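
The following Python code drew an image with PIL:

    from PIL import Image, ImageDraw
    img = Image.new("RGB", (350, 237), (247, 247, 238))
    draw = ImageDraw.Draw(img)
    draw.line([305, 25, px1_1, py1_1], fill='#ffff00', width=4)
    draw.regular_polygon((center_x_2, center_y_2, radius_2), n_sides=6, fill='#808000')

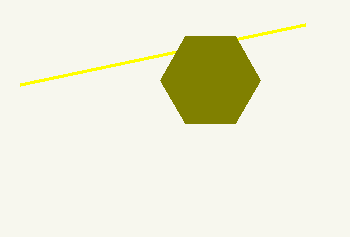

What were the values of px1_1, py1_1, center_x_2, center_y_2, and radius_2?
px1_1 = 20; py1_1 = 85; center_x_2 = 210; center_y_2 = 80; radius_2 = 50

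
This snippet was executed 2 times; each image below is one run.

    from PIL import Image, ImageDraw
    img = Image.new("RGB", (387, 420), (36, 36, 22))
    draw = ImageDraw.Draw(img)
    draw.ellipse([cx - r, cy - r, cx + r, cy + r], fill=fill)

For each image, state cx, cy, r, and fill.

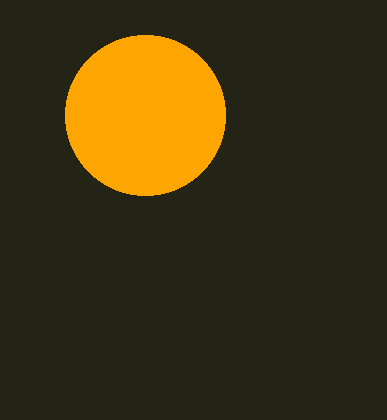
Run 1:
cx = 145, cy = 115, r = 80, fill = 'orange'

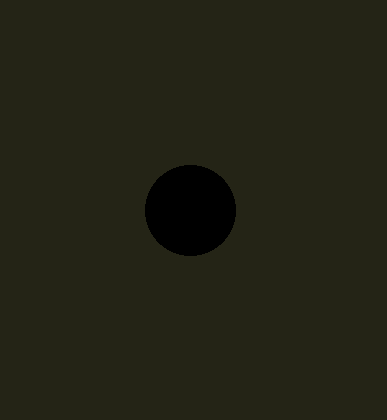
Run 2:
cx = 190, cy = 210, r = 45, fill = 'black'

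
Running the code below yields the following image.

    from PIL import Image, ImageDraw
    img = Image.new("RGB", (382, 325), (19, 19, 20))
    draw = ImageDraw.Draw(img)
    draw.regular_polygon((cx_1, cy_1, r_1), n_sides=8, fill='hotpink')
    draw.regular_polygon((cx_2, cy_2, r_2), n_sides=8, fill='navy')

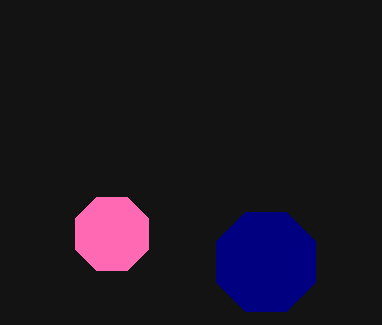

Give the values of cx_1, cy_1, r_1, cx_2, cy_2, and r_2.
cx_1 = 112; cy_1 = 234; r_1 = 40; cx_2 = 266; cy_2 = 262; r_2 = 54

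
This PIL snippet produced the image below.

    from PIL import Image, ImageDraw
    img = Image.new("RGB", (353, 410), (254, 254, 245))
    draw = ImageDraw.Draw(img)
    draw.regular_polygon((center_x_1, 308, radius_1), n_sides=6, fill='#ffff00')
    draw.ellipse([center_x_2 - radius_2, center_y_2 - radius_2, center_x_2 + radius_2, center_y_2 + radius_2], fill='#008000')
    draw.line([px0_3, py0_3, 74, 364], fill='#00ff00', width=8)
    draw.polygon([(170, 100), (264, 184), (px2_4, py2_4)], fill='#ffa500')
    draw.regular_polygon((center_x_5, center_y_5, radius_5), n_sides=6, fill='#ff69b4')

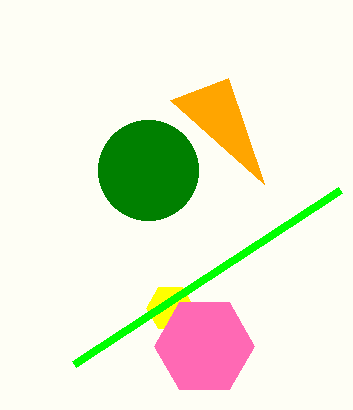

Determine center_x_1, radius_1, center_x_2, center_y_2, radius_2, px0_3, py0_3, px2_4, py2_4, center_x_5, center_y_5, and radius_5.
center_x_1 = 170; radius_1 = 24; center_x_2 = 148; center_y_2 = 170; radius_2 = 50; px0_3 = 340; py0_3 = 190; px2_4 = 228; py2_4 = 78; center_x_5 = 204; center_y_5 = 346; radius_5 = 50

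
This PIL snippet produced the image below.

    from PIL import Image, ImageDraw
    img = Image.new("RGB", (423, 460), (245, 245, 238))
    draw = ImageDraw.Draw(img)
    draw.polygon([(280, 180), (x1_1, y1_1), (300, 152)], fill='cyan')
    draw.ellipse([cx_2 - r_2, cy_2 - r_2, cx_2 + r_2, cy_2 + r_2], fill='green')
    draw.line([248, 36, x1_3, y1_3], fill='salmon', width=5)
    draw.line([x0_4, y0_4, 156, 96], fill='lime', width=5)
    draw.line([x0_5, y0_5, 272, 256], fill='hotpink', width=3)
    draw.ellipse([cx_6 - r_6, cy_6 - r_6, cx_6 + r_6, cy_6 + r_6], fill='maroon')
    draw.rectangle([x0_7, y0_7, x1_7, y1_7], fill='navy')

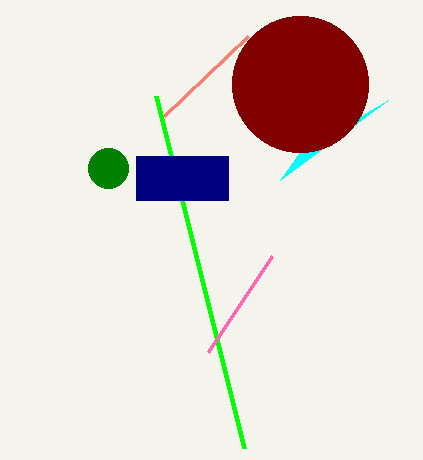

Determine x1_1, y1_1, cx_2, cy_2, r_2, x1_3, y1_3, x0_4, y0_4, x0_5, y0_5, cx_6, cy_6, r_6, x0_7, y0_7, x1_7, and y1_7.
x1_1 = 388; y1_1 = 100; cx_2 = 108; cy_2 = 168; r_2 = 20; x1_3 = 164; y1_3 = 116; x0_4 = 244; y0_4 = 448; x0_5 = 208; y0_5 = 352; cx_6 = 300; cy_6 = 84; r_6 = 68; x0_7 = 136; y0_7 = 156; x1_7 = 228; y1_7 = 200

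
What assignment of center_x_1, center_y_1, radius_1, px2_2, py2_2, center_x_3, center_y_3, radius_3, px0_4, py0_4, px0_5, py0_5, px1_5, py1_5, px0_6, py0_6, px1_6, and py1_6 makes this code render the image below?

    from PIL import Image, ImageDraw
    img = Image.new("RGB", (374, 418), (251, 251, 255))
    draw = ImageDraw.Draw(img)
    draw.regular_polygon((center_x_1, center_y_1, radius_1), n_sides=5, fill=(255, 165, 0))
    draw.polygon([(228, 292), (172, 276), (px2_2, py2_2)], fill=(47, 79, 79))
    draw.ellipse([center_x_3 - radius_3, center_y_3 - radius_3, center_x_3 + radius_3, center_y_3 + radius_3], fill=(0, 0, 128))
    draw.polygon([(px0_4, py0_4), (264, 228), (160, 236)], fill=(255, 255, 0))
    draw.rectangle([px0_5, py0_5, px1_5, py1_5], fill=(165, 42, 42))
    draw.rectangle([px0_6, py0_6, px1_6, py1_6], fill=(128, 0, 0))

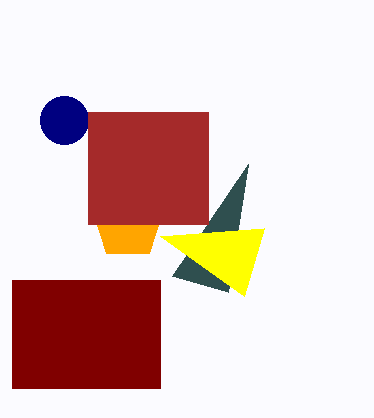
center_x_1 = 128, center_y_1 = 224, radius_1 = 36, px2_2 = 248, py2_2 = 164, center_x_3 = 64, center_y_3 = 120, radius_3 = 24, px0_4 = 244, py0_4 = 296, px0_5 = 88, py0_5 = 112, px1_5 = 208, py1_5 = 224, px0_6 = 12, py0_6 = 280, px1_6 = 160, py1_6 = 388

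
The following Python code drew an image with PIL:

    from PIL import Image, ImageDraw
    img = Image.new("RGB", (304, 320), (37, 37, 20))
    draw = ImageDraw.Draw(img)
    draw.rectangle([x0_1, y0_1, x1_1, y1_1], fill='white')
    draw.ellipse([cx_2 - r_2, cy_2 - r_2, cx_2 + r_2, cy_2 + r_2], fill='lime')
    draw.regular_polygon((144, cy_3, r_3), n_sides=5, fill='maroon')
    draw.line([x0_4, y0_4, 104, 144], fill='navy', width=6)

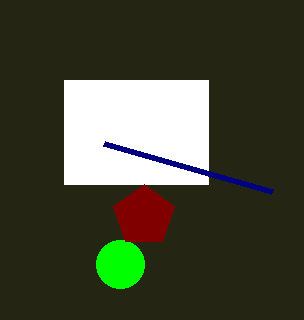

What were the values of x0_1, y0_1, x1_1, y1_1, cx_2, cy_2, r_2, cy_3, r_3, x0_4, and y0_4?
x0_1 = 64, y0_1 = 80, x1_1 = 208, y1_1 = 184, cx_2 = 120, cy_2 = 264, r_2 = 24, cy_3 = 216, r_3 = 32, x0_4 = 272, y0_4 = 192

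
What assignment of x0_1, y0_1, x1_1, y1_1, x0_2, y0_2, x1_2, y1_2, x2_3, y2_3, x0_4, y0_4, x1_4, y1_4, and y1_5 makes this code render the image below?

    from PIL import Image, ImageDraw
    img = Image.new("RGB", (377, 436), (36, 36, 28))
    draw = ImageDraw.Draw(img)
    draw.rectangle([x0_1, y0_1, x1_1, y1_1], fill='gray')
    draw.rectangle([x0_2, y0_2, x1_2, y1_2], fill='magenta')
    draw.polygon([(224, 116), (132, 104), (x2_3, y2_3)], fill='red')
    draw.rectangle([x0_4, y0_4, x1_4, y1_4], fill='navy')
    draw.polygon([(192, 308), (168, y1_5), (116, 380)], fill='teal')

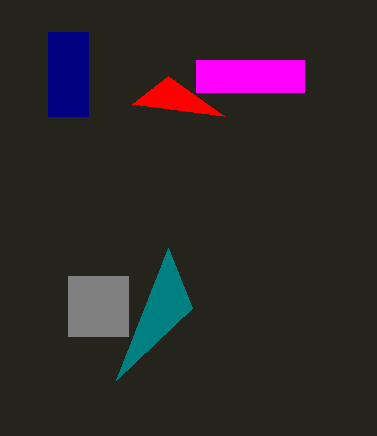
x0_1 = 68; y0_1 = 276; x1_1 = 128; y1_1 = 336; x0_2 = 196; y0_2 = 60; x1_2 = 304; y1_2 = 92; x2_3 = 168; y2_3 = 76; x0_4 = 48; y0_4 = 32; x1_4 = 88; y1_4 = 116; y1_5 = 248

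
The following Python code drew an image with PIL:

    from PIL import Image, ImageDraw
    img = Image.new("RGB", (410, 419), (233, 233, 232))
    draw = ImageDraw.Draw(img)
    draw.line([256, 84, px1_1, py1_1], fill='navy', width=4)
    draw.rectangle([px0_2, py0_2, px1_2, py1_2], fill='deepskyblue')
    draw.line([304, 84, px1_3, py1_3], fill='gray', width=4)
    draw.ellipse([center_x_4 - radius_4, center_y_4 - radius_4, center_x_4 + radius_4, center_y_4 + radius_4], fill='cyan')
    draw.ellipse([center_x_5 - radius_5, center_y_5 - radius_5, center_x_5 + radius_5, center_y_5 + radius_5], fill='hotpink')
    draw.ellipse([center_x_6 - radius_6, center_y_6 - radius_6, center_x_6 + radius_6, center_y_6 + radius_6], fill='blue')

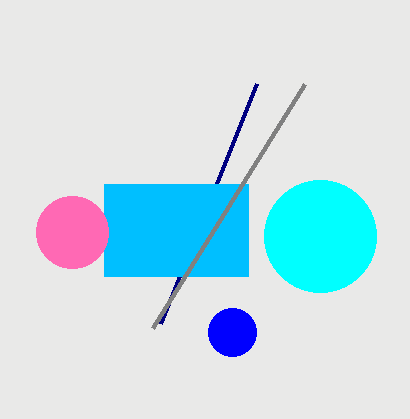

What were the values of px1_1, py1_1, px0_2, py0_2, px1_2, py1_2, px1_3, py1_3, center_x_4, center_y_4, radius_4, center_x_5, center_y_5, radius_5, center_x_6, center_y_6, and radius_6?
px1_1 = 160
py1_1 = 324
px0_2 = 104
py0_2 = 184
px1_2 = 248
py1_2 = 276
px1_3 = 152
py1_3 = 328
center_x_4 = 320
center_y_4 = 236
radius_4 = 56
center_x_5 = 72
center_y_5 = 232
radius_5 = 36
center_x_6 = 232
center_y_6 = 332
radius_6 = 24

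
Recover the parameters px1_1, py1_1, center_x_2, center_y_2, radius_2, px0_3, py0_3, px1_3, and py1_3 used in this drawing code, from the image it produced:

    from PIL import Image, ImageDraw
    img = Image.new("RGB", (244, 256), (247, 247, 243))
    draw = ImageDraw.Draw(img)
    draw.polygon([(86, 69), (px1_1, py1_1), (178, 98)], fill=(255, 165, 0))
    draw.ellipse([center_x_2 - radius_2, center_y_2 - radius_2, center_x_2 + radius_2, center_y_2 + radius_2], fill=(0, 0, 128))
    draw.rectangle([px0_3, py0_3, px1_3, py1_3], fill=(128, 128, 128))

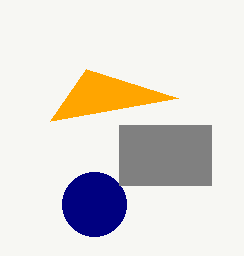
px1_1 = 50, py1_1 = 121, center_x_2 = 94, center_y_2 = 204, radius_2 = 32, px0_3 = 119, py0_3 = 125, px1_3 = 211, py1_3 = 185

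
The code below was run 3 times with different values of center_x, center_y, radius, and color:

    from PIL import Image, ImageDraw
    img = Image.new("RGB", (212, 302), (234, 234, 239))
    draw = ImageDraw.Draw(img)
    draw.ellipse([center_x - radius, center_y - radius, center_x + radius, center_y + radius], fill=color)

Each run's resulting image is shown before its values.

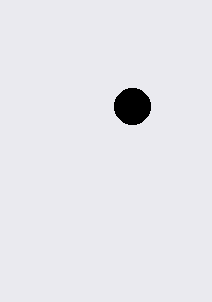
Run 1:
center_x = 132, center_y = 106, radius = 18, color = 'black'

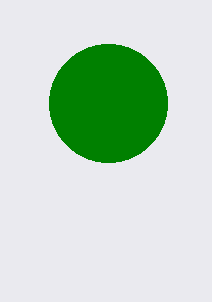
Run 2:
center_x = 108, center_y = 103, radius = 59, color = 'green'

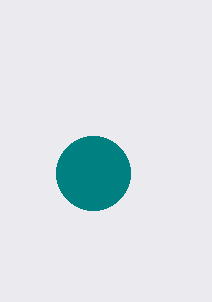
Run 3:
center_x = 93
center_y = 173
radius = 37
color = 'teal'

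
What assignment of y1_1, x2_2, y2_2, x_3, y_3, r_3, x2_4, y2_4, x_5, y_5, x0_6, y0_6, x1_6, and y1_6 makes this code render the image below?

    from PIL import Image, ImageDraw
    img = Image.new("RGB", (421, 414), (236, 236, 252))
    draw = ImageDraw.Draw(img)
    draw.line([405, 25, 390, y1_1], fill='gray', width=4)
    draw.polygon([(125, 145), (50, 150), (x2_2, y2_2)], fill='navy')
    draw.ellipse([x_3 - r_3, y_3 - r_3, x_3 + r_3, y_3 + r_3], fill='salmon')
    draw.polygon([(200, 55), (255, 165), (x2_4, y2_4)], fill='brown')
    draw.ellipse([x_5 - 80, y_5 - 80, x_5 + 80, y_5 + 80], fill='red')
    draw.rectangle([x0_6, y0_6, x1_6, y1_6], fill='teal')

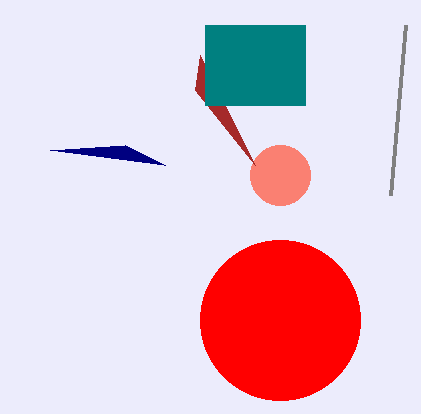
y1_1 = 195, x2_2 = 165, y2_2 = 165, x_3 = 280, y_3 = 175, r_3 = 30, x2_4 = 195, y2_4 = 90, x_5 = 280, y_5 = 320, x0_6 = 205, y0_6 = 25, x1_6 = 305, y1_6 = 105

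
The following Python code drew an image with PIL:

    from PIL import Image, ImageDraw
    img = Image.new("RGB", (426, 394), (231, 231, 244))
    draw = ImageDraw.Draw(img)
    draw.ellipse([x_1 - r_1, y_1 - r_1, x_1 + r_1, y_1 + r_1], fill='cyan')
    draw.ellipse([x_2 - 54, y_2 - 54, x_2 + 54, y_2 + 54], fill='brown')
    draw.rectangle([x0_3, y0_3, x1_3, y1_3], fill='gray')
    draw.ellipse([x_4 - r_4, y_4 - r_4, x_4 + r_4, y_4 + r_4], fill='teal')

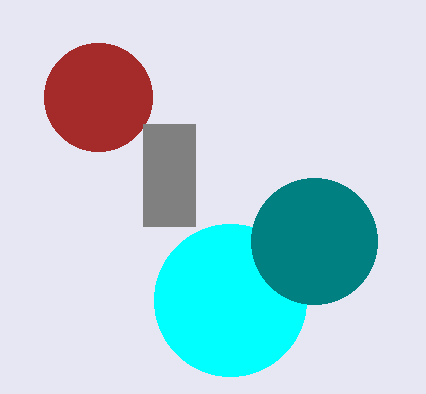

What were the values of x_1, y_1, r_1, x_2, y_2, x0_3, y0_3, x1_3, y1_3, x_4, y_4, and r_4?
x_1 = 230
y_1 = 300
r_1 = 76
x_2 = 98
y_2 = 97
x0_3 = 143
y0_3 = 124
x1_3 = 195
y1_3 = 226
x_4 = 314
y_4 = 241
r_4 = 63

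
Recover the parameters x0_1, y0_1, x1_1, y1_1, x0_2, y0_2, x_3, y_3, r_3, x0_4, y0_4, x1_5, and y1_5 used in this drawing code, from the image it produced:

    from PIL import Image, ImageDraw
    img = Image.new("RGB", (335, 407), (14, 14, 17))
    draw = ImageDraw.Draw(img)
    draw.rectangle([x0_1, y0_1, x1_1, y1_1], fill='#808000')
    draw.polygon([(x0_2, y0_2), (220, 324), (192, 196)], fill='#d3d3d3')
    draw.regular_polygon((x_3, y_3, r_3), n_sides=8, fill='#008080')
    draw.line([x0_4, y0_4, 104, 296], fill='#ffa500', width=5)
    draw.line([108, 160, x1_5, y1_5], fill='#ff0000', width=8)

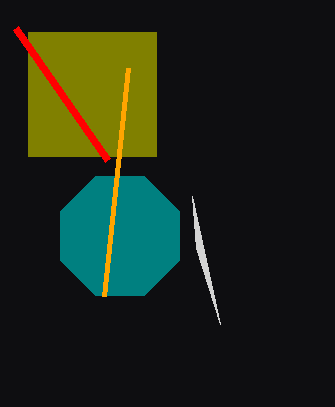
x0_1 = 28, y0_1 = 32, x1_1 = 156, y1_1 = 156, x0_2 = 196, y0_2 = 248, x_3 = 120, y_3 = 236, r_3 = 64, x0_4 = 128, y0_4 = 68, x1_5 = 16, y1_5 = 28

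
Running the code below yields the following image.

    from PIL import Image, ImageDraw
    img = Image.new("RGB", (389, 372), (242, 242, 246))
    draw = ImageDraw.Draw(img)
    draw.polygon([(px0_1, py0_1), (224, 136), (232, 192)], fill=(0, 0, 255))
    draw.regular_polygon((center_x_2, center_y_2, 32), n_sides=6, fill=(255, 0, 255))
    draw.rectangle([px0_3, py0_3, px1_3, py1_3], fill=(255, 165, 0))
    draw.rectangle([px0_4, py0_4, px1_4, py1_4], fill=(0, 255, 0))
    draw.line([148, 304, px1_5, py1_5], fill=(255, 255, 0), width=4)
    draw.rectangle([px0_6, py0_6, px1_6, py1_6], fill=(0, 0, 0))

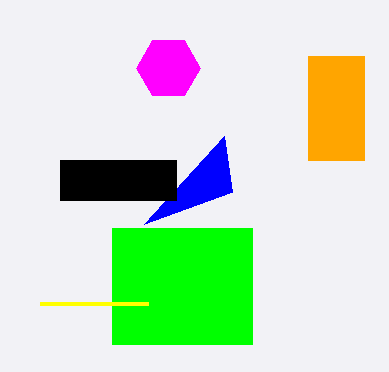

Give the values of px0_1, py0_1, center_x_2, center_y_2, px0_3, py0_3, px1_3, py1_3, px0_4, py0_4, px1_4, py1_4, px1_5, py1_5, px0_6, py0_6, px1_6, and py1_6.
px0_1 = 144, py0_1 = 224, center_x_2 = 168, center_y_2 = 68, px0_3 = 308, py0_3 = 56, px1_3 = 364, py1_3 = 160, px0_4 = 112, py0_4 = 228, px1_4 = 252, py1_4 = 344, px1_5 = 40, py1_5 = 304, px0_6 = 60, py0_6 = 160, px1_6 = 176, py1_6 = 200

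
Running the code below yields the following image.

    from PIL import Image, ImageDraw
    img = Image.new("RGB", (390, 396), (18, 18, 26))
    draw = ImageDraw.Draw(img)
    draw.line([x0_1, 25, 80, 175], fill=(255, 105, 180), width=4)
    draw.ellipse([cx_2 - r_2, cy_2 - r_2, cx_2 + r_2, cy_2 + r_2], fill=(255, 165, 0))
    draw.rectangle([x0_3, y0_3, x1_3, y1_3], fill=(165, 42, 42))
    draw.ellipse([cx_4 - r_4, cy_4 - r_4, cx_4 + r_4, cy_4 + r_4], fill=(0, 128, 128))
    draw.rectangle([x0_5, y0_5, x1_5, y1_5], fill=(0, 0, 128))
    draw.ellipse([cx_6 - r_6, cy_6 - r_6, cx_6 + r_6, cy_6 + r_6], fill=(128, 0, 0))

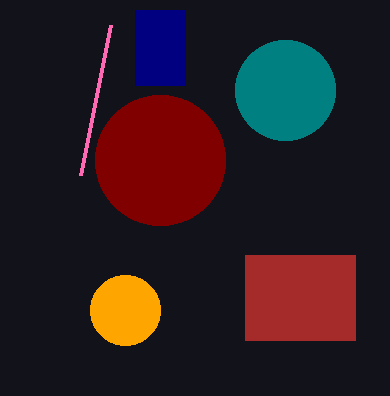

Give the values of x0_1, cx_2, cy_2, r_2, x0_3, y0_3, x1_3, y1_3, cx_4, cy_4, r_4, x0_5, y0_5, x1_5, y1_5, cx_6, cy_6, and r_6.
x0_1 = 110, cx_2 = 125, cy_2 = 310, r_2 = 35, x0_3 = 245, y0_3 = 255, x1_3 = 355, y1_3 = 340, cx_4 = 285, cy_4 = 90, r_4 = 50, x0_5 = 135, y0_5 = 10, x1_5 = 185, y1_5 = 85, cx_6 = 160, cy_6 = 160, r_6 = 65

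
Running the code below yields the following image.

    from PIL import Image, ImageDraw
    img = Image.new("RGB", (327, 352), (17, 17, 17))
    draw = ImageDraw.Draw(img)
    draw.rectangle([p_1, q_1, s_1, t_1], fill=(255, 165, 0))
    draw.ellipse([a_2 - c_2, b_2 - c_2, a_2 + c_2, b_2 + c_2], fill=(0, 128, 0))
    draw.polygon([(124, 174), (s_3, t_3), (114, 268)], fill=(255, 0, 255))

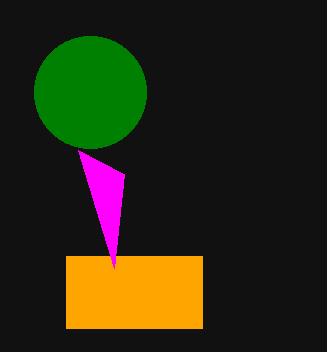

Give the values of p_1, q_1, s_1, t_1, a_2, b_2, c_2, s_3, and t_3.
p_1 = 66; q_1 = 256; s_1 = 202; t_1 = 328; a_2 = 90; b_2 = 92; c_2 = 56; s_3 = 78; t_3 = 150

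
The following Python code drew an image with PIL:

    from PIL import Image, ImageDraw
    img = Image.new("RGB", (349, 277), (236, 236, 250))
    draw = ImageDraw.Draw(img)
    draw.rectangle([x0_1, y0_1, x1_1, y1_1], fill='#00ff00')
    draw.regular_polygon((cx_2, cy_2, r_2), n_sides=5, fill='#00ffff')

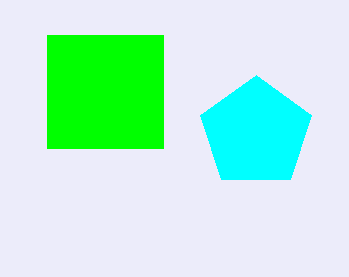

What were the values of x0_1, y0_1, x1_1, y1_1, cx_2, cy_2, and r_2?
x0_1 = 47; y0_1 = 35; x1_1 = 163; y1_1 = 148; cx_2 = 256; cy_2 = 133; r_2 = 58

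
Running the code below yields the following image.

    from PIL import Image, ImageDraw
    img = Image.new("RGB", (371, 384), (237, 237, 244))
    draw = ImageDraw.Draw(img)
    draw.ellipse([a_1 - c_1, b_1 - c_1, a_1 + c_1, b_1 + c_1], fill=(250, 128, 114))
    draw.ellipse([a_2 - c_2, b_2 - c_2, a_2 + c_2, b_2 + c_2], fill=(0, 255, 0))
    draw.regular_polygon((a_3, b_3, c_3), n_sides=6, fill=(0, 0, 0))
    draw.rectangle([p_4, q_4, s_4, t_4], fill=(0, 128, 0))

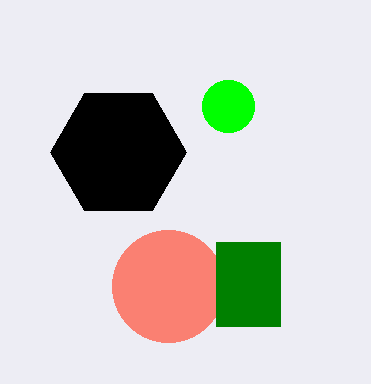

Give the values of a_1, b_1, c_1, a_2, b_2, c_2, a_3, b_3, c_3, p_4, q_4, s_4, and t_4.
a_1 = 168; b_1 = 286; c_1 = 56; a_2 = 228; b_2 = 106; c_2 = 26; a_3 = 118; b_3 = 152; c_3 = 68; p_4 = 216; q_4 = 242; s_4 = 280; t_4 = 326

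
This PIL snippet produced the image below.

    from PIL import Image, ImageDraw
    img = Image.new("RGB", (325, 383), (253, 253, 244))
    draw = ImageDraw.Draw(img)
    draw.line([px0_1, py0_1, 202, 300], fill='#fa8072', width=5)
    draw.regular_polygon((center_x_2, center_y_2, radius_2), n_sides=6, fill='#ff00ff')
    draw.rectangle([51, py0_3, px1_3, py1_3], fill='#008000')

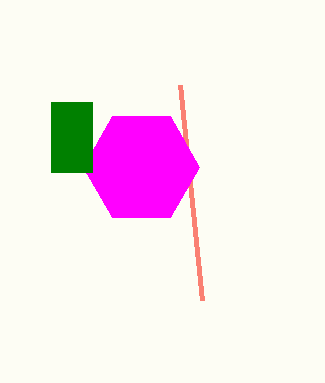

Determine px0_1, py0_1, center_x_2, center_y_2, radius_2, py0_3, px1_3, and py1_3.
px0_1 = 180; py0_1 = 85; center_x_2 = 141; center_y_2 = 167; radius_2 = 58; py0_3 = 102; px1_3 = 92; py1_3 = 172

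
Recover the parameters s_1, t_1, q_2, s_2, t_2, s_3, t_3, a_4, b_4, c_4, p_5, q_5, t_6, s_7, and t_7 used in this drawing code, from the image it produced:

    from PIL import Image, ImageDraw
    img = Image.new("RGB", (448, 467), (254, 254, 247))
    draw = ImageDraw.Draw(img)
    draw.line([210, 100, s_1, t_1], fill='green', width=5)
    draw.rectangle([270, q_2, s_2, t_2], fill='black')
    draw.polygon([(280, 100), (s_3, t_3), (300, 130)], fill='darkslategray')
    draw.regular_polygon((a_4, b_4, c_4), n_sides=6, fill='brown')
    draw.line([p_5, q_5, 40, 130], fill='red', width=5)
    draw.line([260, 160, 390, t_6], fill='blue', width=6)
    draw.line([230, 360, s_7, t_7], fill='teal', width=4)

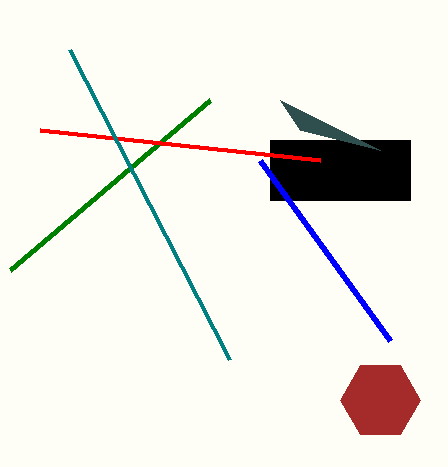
s_1 = 10
t_1 = 270
q_2 = 140
s_2 = 410
t_2 = 200
s_3 = 380
t_3 = 150
a_4 = 380
b_4 = 400
c_4 = 40
p_5 = 320
q_5 = 160
t_6 = 340
s_7 = 70
t_7 = 50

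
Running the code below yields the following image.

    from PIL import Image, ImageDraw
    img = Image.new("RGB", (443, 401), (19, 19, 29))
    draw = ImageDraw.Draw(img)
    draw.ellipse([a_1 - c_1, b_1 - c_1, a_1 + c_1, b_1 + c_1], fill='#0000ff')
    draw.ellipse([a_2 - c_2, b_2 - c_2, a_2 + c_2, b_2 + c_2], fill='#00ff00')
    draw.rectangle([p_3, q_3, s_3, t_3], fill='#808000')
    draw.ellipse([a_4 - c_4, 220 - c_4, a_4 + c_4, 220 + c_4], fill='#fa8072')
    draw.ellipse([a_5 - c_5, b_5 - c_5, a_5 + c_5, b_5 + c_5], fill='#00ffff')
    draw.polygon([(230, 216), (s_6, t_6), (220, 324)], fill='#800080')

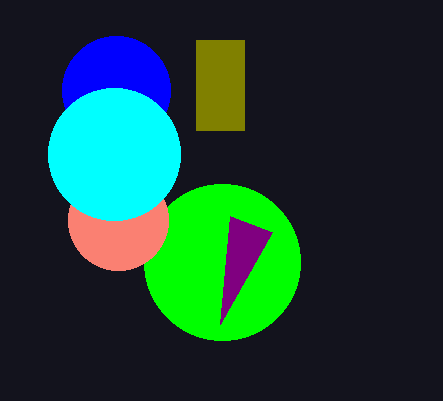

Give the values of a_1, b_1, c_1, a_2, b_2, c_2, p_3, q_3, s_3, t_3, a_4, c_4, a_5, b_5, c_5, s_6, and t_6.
a_1 = 116
b_1 = 90
c_1 = 54
a_2 = 222
b_2 = 262
c_2 = 78
p_3 = 196
q_3 = 40
s_3 = 244
t_3 = 130
a_4 = 118
c_4 = 50
a_5 = 114
b_5 = 154
c_5 = 66
s_6 = 272
t_6 = 232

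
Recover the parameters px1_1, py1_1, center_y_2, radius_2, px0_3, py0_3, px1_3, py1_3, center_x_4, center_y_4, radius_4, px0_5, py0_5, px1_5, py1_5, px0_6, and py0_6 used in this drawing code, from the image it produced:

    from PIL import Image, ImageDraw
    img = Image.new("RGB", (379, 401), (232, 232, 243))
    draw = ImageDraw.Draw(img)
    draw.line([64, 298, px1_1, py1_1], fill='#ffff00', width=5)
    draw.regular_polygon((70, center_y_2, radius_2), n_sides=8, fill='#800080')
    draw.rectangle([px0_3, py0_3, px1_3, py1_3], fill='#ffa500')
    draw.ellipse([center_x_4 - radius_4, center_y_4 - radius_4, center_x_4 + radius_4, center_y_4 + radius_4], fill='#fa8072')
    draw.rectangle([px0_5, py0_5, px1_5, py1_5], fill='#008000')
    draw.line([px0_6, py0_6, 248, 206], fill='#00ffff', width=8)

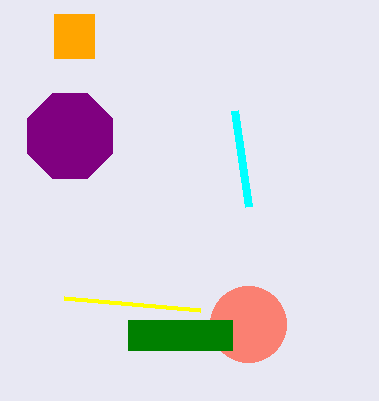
px1_1 = 200
py1_1 = 310
center_y_2 = 136
radius_2 = 46
px0_3 = 54
py0_3 = 14
px1_3 = 94
py1_3 = 58
center_x_4 = 248
center_y_4 = 324
radius_4 = 38
px0_5 = 128
py0_5 = 320
px1_5 = 232
py1_5 = 350
px0_6 = 234
py0_6 = 110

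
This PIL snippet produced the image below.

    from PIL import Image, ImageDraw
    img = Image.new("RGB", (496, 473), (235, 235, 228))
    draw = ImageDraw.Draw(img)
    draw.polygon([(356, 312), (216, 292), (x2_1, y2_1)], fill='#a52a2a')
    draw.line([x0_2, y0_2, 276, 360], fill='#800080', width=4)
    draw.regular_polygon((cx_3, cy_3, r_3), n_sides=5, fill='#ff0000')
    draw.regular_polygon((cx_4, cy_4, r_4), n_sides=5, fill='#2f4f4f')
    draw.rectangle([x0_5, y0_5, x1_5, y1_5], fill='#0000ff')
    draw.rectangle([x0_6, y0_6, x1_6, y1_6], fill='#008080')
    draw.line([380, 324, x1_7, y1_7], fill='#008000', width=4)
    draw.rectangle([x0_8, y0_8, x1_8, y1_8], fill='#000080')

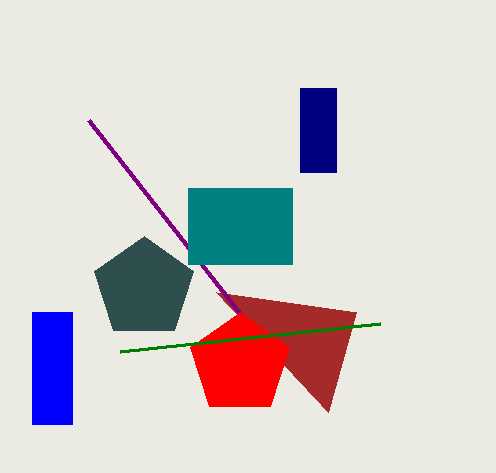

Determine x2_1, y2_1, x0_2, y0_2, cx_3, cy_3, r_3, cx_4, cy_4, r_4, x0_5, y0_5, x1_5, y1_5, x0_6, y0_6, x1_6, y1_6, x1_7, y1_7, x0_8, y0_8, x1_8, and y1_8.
x2_1 = 328; y2_1 = 412; x0_2 = 88; y0_2 = 120; cx_3 = 240; cy_3 = 364; r_3 = 52; cx_4 = 144; cy_4 = 288; r_4 = 52; x0_5 = 32; y0_5 = 312; x1_5 = 72; y1_5 = 424; x0_6 = 188; y0_6 = 188; x1_6 = 292; y1_6 = 264; x1_7 = 120; y1_7 = 352; x0_8 = 300; y0_8 = 88; x1_8 = 336; y1_8 = 172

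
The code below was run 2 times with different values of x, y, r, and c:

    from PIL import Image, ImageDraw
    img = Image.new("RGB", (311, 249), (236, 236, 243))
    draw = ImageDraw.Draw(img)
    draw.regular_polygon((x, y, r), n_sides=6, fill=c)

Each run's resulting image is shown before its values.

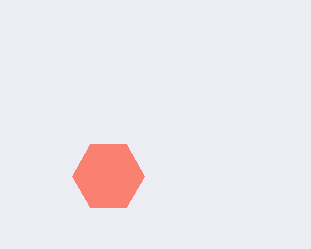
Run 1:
x = 108, y = 176, r = 36, c = 'salmon'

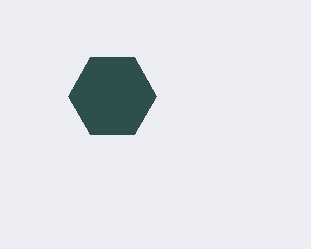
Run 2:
x = 112
y = 96
r = 44
c = 'darkslategray'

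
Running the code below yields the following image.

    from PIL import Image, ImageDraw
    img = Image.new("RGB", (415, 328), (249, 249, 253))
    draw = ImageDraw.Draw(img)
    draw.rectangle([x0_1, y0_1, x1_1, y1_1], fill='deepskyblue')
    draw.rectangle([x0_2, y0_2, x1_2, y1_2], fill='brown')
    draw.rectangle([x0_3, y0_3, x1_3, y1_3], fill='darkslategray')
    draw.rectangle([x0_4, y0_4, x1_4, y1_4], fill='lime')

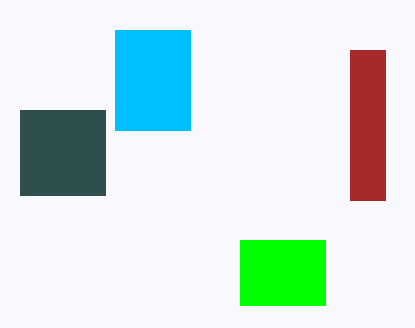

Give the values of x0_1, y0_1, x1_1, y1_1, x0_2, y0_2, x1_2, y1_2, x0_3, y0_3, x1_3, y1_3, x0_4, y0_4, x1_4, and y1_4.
x0_1 = 115; y0_1 = 30; x1_1 = 190; y1_1 = 130; x0_2 = 350; y0_2 = 50; x1_2 = 385; y1_2 = 200; x0_3 = 20; y0_3 = 110; x1_3 = 105; y1_3 = 195; x0_4 = 240; y0_4 = 240; x1_4 = 325; y1_4 = 305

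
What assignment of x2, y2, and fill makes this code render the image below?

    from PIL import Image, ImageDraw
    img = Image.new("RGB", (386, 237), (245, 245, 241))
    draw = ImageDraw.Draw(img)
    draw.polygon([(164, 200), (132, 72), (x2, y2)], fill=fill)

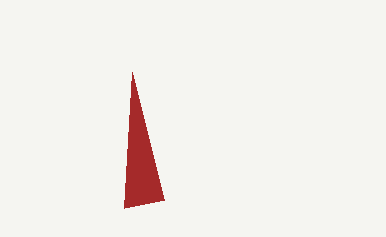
x2 = 124; y2 = 208; fill = 'brown'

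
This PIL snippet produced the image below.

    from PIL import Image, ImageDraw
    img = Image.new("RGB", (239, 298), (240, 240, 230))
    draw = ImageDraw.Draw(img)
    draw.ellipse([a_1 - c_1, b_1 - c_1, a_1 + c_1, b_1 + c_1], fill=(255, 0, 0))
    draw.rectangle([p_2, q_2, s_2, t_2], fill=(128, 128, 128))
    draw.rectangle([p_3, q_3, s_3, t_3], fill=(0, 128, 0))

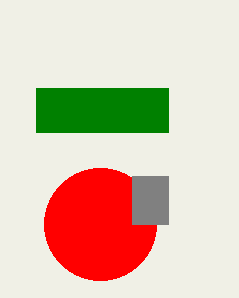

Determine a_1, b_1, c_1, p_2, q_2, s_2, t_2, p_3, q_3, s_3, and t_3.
a_1 = 100; b_1 = 224; c_1 = 56; p_2 = 132; q_2 = 176; s_2 = 168; t_2 = 224; p_3 = 36; q_3 = 88; s_3 = 168; t_3 = 132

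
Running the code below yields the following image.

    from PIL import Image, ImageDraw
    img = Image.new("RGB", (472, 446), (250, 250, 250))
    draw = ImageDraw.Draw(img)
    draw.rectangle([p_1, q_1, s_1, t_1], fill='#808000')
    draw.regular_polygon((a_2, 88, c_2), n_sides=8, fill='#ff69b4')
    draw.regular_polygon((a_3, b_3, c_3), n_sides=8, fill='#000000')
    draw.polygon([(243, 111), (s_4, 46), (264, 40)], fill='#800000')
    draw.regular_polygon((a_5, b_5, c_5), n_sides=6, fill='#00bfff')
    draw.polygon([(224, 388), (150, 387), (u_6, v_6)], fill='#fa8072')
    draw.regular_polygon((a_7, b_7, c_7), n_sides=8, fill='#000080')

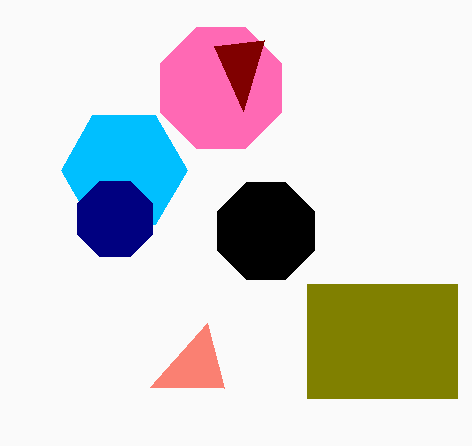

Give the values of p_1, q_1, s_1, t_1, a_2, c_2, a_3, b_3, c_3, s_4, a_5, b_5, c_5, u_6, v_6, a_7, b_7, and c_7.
p_1 = 307; q_1 = 284; s_1 = 457; t_1 = 398; a_2 = 221; c_2 = 65; a_3 = 266; b_3 = 231; c_3 = 52; s_4 = 214; a_5 = 124; b_5 = 170; c_5 = 63; u_6 = 207; v_6 = 323; a_7 = 115; b_7 = 219; c_7 = 41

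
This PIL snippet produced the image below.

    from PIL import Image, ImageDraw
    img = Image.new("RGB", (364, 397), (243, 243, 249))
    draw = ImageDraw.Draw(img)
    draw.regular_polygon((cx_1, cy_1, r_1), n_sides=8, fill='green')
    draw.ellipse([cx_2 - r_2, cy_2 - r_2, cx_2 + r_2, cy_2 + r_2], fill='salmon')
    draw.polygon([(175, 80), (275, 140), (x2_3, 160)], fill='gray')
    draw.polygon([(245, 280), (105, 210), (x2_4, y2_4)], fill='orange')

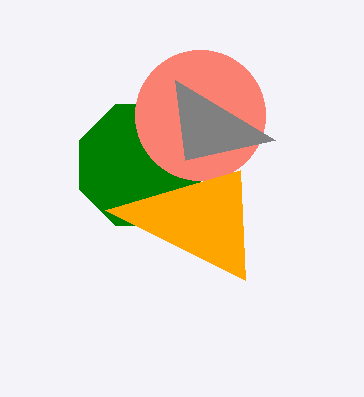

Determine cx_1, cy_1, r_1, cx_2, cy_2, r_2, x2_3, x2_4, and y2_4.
cx_1 = 140; cy_1 = 165; r_1 = 65; cx_2 = 200; cy_2 = 115; r_2 = 65; x2_3 = 185; x2_4 = 240; y2_4 = 170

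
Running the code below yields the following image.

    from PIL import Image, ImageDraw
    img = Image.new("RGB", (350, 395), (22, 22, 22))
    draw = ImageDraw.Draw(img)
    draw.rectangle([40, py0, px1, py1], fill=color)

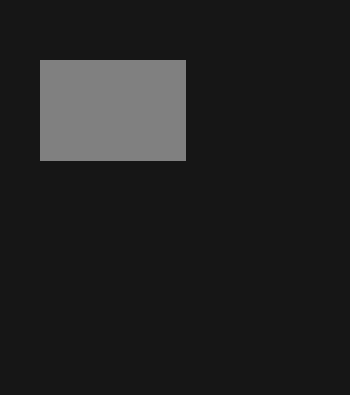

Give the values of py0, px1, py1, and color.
py0 = 60, px1 = 185, py1 = 160, color = 'gray'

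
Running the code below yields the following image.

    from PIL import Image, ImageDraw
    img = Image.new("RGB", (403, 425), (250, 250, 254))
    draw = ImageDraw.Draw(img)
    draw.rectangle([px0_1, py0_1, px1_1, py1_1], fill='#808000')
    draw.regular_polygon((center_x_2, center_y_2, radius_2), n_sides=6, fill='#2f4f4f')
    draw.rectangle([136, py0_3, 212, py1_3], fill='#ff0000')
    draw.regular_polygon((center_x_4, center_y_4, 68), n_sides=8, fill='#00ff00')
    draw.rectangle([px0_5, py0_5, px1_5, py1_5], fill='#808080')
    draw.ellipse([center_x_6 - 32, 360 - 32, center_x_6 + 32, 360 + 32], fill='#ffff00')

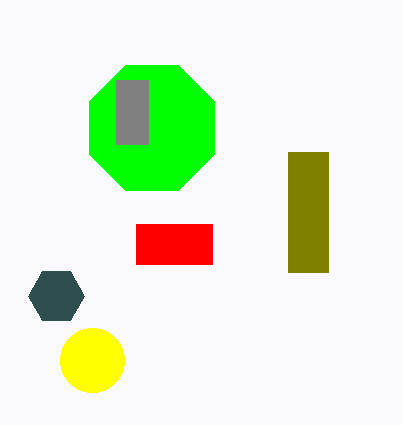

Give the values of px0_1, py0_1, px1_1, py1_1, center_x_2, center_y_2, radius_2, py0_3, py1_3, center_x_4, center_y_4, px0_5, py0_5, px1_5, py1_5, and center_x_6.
px0_1 = 288; py0_1 = 152; px1_1 = 328; py1_1 = 272; center_x_2 = 56; center_y_2 = 296; radius_2 = 28; py0_3 = 224; py1_3 = 264; center_x_4 = 152; center_y_4 = 128; px0_5 = 116; py0_5 = 80; px1_5 = 148; py1_5 = 144; center_x_6 = 92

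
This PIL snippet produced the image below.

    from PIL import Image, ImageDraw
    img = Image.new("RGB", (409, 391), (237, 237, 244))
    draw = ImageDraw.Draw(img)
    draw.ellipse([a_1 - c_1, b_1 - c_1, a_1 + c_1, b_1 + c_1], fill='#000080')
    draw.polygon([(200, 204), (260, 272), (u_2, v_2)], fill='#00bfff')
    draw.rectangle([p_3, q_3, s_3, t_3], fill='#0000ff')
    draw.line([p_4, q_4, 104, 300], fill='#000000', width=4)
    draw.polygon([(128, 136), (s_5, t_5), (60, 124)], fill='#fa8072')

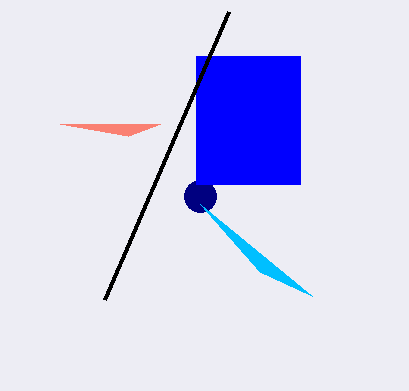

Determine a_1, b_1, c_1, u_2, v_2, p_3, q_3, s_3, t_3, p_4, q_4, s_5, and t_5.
a_1 = 200, b_1 = 196, c_1 = 16, u_2 = 312, v_2 = 296, p_3 = 196, q_3 = 56, s_3 = 300, t_3 = 184, p_4 = 228, q_4 = 12, s_5 = 160, t_5 = 124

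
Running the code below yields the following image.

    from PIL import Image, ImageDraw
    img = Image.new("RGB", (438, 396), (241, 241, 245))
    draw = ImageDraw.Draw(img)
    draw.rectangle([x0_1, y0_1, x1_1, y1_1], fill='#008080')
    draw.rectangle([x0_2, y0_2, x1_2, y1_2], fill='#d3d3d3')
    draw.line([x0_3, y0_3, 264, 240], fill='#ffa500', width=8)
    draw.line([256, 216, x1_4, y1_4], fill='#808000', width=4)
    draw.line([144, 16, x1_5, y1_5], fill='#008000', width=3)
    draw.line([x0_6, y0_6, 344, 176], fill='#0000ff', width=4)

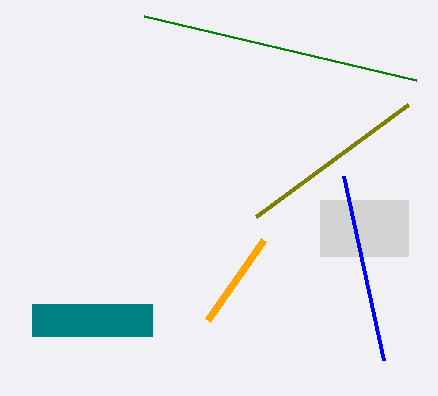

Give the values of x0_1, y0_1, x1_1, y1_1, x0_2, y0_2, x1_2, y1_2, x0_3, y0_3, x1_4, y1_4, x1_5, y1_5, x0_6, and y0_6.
x0_1 = 32; y0_1 = 304; x1_1 = 152; y1_1 = 336; x0_2 = 320; y0_2 = 200; x1_2 = 408; y1_2 = 256; x0_3 = 208; y0_3 = 320; x1_4 = 408; y1_4 = 104; x1_5 = 416; y1_5 = 80; x0_6 = 384; y0_6 = 360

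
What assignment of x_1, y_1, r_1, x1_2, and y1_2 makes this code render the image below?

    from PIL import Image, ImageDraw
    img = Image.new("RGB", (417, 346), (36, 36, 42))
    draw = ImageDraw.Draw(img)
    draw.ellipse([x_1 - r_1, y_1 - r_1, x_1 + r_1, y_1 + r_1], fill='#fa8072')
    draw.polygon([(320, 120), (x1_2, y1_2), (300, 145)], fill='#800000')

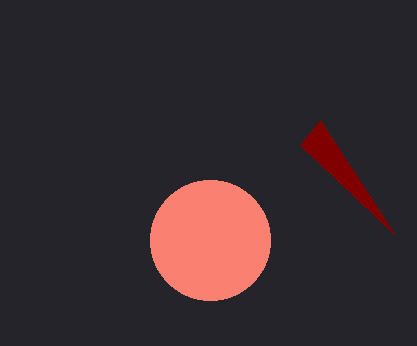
x_1 = 210; y_1 = 240; r_1 = 60; x1_2 = 395; y1_2 = 235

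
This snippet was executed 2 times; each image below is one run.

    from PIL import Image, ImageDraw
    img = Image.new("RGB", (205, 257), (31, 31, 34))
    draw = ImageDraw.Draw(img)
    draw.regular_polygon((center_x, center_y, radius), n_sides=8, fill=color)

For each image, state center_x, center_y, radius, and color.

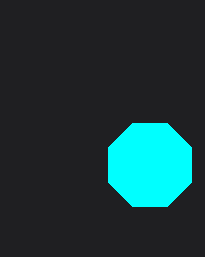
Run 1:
center_x = 150, center_y = 165, radius = 45, color = 'cyan'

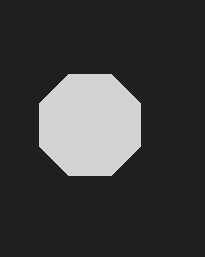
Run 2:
center_x = 90
center_y = 125
radius = 55
color = 'lightgray'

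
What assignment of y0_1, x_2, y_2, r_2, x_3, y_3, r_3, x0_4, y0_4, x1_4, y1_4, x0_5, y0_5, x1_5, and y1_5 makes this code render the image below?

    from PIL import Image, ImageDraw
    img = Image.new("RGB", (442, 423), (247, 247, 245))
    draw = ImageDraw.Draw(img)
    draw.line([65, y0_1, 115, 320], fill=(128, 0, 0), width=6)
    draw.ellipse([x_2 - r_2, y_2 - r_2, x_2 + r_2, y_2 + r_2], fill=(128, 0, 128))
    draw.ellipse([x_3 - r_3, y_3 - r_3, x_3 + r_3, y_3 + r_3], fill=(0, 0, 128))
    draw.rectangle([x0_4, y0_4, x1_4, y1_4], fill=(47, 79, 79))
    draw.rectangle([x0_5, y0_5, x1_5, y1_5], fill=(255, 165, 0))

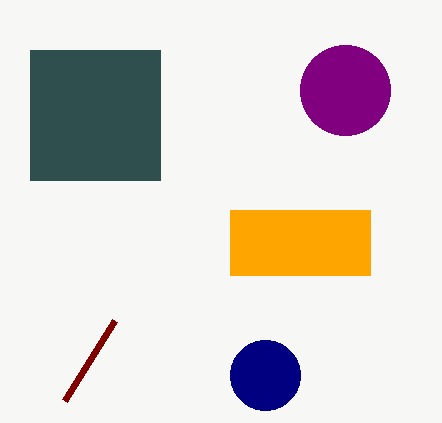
y0_1 = 400; x_2 = 345; y_2 = 90; r_2 = 45; x_3 = 265; y_3 = 375; r_3 = 35; x0_4 = 30; y0_4 = 50; x1_4 = 160; y1_4 = 180; x0_5 = 230; y0_5 = 210; x1_5 = 370; y1_5 = 275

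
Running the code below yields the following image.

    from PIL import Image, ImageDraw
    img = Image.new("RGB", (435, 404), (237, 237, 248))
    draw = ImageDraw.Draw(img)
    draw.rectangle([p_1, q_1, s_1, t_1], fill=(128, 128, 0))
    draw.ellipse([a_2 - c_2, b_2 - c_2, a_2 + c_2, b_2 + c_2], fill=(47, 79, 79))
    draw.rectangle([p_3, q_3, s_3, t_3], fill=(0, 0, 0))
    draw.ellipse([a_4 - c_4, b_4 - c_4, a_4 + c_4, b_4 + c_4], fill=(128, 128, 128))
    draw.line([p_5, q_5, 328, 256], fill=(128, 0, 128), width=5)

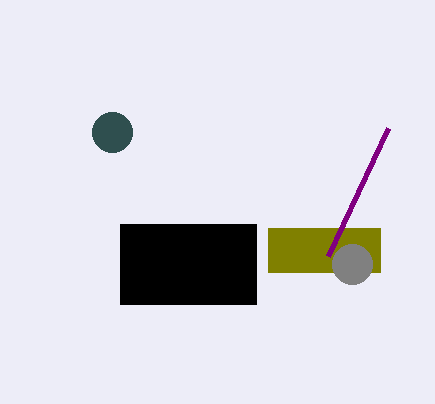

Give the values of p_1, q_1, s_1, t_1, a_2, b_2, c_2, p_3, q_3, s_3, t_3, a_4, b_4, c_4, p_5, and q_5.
p_1 = 268, q_1 = 228, s_1 = 380, t_1 = 272, a_2 = 112, b_2 = 132, c_2 = 20, p_3 = 120, q_3 = 224, s_3 = 256, t_3 = 304, a_4 = 352, b_4 = 264, c_4 = 20, p_5 = 388, q_5 = 128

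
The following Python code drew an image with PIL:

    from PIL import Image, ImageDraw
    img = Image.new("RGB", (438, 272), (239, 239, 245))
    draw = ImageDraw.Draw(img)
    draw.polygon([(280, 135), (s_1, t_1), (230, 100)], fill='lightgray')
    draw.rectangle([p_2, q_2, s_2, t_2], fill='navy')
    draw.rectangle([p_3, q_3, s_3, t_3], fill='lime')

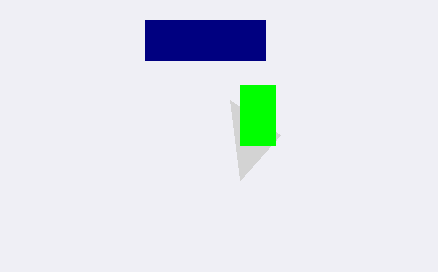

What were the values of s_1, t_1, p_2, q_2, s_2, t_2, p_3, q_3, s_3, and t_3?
s_1 = 240, t_1 = 180, p_2 = 145, q_2 = 20, s_2 = 265, t_2 = 60, p_3 = 240, q_3 = 85, s_3 = 275, t_3 = 145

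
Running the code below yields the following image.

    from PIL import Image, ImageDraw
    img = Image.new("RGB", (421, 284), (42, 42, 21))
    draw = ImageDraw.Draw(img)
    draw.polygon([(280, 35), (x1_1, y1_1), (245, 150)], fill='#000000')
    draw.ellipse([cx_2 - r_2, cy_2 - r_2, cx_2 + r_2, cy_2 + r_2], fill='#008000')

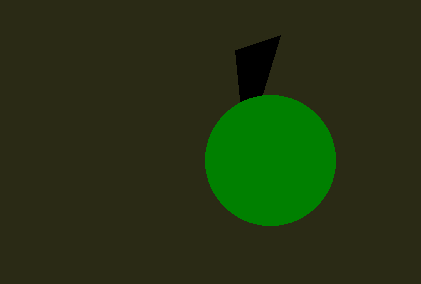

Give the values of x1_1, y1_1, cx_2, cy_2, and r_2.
x1_1 = 235; y1_1 = 50; cx_2 = 270; cy_2 = 160; r_2 = 65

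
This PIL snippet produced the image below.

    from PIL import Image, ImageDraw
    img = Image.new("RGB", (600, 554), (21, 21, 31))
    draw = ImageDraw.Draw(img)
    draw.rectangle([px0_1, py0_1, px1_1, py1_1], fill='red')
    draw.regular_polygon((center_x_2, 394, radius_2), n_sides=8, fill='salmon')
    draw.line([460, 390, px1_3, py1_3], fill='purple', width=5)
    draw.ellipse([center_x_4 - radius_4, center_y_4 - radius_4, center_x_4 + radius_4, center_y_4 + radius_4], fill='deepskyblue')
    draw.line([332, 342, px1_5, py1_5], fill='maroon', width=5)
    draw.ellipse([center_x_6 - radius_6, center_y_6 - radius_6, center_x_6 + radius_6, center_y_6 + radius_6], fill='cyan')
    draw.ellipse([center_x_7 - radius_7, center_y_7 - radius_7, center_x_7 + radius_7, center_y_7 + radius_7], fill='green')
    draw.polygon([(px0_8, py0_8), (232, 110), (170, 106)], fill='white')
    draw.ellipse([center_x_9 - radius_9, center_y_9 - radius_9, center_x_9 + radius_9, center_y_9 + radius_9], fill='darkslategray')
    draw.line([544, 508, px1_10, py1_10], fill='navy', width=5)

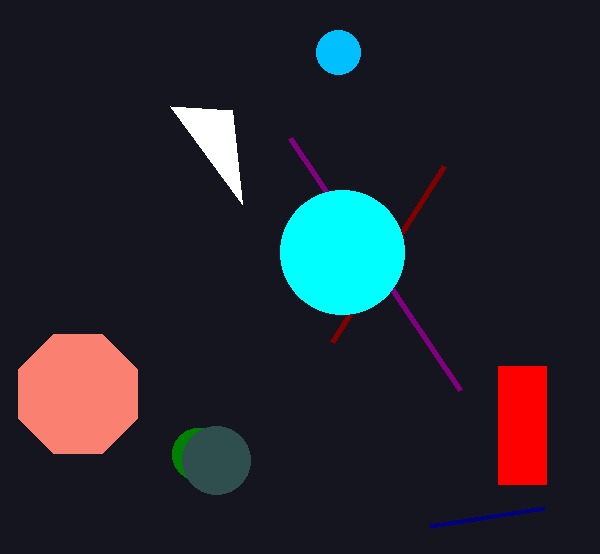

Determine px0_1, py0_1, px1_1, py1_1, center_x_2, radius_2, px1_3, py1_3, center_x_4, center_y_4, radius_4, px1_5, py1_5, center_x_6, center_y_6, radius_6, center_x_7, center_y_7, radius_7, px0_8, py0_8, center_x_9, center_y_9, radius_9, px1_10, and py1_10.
px0_1 = 498, py0_1 = 366, px1_1 = 546, py1_1 = 484, center_x_2 = 78, radius_2 = 64, px1_3 = 290, py1_3 = 138, center_x_4 = 338, center_y_4 = 52, radius_4 = 22, px1_5 = 444, py1_5 = 166, center_x_6 = 342, center_y_6 = 252, radius_6 = 62, center_x_7 = 198, center_y_7 = 454, radius_7 = 26, px0_8 = 242, py0_8 = 204, center_x_9 = 216, center_y_9 = 460, radius_9 = 34, px1_10 = 430, py1_10 = 526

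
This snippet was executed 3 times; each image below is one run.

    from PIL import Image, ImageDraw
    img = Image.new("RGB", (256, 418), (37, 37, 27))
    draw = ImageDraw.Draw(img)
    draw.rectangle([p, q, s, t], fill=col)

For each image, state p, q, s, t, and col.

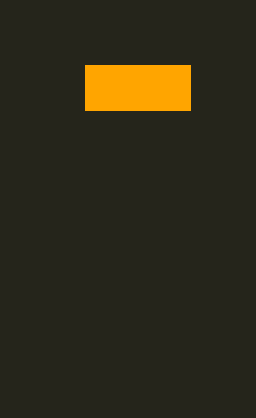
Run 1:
p = 85, q = 65, s = 190, t = 110, col = 'orange'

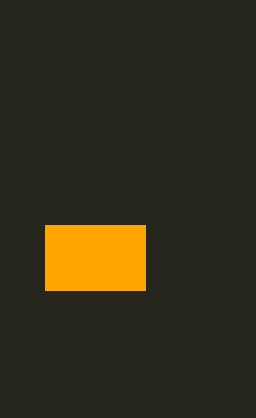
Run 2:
p = 45
q = 225
s = 145
t = 290
col = 'orange'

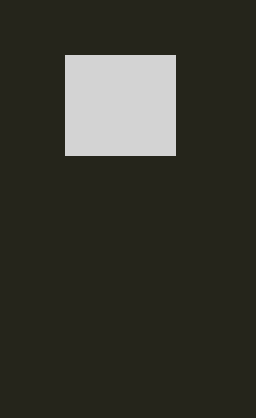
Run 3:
p = 65, q = 55, s = 175, t = 155, col = 'lightgray'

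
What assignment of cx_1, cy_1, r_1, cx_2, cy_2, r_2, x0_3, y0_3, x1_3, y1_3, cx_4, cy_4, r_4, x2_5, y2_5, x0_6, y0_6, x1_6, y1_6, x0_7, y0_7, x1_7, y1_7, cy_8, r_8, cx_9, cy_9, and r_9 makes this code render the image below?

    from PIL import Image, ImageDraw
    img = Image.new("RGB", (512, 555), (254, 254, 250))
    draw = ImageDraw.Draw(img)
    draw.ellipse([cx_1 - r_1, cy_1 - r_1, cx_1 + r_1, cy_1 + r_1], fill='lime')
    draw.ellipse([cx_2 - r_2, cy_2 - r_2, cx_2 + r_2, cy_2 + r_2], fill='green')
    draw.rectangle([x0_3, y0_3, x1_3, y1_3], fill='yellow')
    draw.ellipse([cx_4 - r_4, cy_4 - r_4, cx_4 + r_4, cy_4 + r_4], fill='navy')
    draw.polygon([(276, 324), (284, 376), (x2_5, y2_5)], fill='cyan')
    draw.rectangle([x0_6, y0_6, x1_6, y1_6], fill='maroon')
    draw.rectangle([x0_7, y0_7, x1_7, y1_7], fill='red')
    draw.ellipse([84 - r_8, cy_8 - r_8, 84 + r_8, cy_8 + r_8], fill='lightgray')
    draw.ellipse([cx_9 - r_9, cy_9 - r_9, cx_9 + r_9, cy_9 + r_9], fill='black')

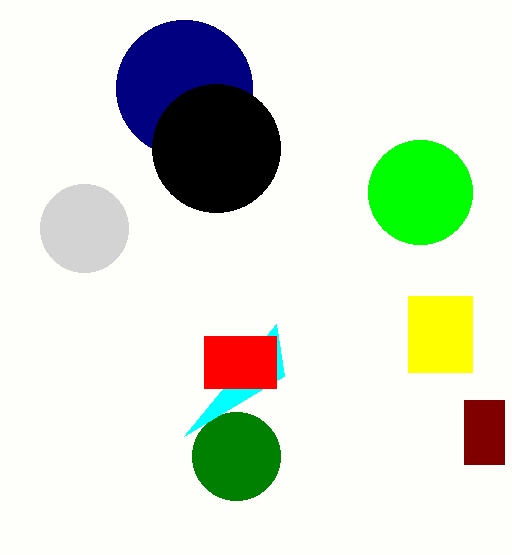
cx_1 = 420
cy_1 = 192
r_1 = 52
cx_2 = 236
cy_2 = 456
r_2 = 44
x0_3 = 408
y0_3 = 296
x1_3 = 472
y1_3 = 372
cx_4 = 184
cy_4 = 88
r_4 = 68
x2_5 = 184
y2_5 = 436
x0_6 = 464
y0_6 = 400
x1_6 = 504
y1_6 = 464
x0_7 = 204
y0_7 = 336
x1_7 = 276
y1_7 = 388
cy_8 = 228
r_8 = 44
cx_9 = 216
cy_9 = 148
r_9 = 64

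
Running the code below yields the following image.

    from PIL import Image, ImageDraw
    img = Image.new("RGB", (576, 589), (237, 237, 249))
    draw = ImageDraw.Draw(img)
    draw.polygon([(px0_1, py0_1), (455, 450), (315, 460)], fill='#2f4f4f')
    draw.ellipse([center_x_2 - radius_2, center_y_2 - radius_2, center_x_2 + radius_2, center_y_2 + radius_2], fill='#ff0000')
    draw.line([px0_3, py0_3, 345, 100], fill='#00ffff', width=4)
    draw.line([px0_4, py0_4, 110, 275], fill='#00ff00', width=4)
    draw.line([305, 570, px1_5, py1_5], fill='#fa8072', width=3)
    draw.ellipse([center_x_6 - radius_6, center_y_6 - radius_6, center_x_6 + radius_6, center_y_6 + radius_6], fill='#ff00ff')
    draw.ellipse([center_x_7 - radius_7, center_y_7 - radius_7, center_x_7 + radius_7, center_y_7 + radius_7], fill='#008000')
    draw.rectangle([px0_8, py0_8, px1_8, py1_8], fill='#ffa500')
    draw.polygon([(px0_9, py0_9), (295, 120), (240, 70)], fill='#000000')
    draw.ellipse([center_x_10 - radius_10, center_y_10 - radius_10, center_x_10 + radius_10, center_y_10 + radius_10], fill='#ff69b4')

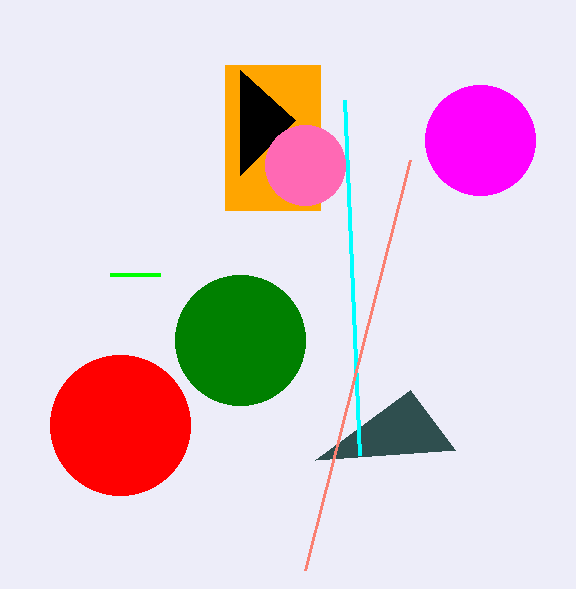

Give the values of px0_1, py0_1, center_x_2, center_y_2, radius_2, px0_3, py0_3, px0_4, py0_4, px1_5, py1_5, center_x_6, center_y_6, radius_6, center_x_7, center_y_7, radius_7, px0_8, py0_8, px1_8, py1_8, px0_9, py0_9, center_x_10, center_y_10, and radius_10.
px0_1 = 410
py0_1 = 390
center_x_2 = 120
center_y_2 = 425
radius_2 = 70
px0_3 = 360
py0_3 = 455
px0_4 = 160
py0_4 = 275
px1_5 = 410
py1_5 = 160
center_x_6 = 480
center_y_6 = 140
radius_6 = 55
center_x_7 = 240
center_y_7 = 340
radius_7 = 65
px0_8 = 225
py0_8 = 65
px1_8 = 320
py1_8 = 210
px0_9 = 240
py0_9 = 175
center_x_10 = 305
center_y_10 = 165
radius_10 = 40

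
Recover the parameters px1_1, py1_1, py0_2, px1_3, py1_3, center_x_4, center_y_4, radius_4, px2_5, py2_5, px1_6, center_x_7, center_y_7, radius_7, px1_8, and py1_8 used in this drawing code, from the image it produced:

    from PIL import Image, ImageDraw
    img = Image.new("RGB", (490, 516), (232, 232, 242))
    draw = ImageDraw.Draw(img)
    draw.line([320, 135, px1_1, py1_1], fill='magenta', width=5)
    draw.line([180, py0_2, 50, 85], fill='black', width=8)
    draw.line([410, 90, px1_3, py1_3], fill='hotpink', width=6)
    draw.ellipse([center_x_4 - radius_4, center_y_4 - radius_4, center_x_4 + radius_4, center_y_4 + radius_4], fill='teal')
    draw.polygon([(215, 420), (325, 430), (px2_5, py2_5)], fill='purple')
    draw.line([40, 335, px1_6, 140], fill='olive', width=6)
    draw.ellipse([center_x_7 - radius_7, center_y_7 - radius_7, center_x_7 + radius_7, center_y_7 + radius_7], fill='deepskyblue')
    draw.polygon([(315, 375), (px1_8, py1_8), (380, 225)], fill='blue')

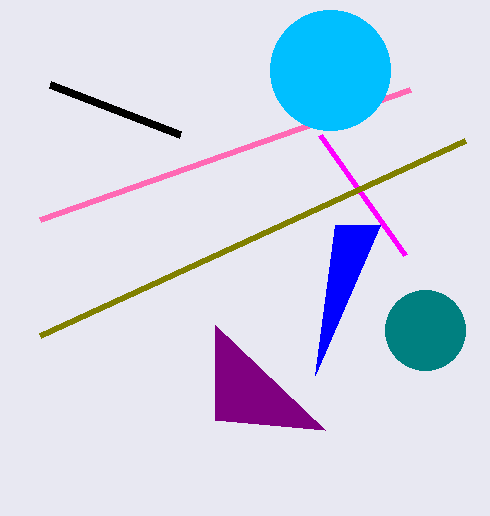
px1_1 = 405
py1_1 = 255
py0_2 = 135
px1_3 = 40
py1_3 = 220
center_x_4 = 425
center_y_4 = 330
radius_4 = 40
px2_5 = 215
py2_5 = 325
px1_6 = 465
center_x_7 = 330
center_y_7 = 70
radius_7 = 60
px1_8 = 335
py1_8 = 225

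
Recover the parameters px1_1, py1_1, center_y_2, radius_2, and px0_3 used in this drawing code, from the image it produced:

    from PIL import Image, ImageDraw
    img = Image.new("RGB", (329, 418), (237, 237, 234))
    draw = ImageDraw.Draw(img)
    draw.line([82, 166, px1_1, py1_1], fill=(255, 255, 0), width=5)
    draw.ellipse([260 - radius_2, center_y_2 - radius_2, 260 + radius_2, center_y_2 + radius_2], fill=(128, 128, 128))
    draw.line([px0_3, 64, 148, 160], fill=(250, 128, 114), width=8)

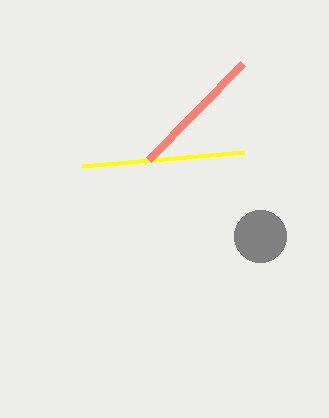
px1_1 = 244, py1_1 = 152, center_y_2 = 236, radius_2 = 26, px0_3 = 242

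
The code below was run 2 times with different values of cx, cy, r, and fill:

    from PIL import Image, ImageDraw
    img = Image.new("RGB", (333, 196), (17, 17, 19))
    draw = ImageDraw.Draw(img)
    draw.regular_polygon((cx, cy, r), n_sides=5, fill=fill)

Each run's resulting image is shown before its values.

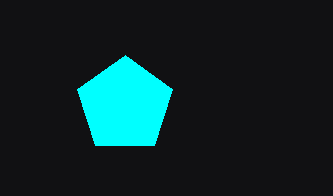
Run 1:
cx = 125, cy = 105, r = 50, fill = 'cyan'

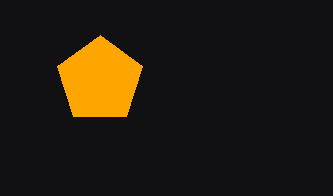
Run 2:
cx = 100; cy = 80; r = 45; fill = 'orange'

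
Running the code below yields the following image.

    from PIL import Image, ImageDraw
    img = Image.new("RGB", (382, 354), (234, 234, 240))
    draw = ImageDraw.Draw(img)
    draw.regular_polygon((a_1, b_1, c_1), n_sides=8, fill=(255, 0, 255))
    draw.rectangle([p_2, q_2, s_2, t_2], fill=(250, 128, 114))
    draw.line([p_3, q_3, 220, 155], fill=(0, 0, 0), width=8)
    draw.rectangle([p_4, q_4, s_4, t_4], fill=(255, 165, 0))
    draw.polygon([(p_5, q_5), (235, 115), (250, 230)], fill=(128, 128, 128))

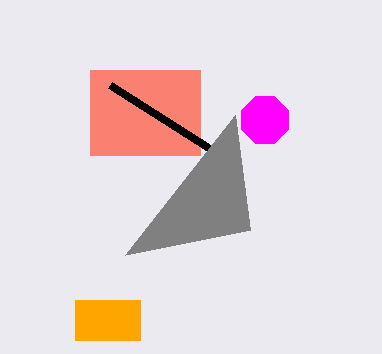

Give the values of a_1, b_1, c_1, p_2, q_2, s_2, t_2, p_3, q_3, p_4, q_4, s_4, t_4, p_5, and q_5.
a_1 = 265; b_1 = 120; c_1 = 25; p_2 = 90; q_2 = 70; s_2 = 200; t_2 = 155; p_3 = 110; q_3 = 85; p_4 = 75; q_4 = 300; s_4 = 140; t_4 = 340; p_5 = 125; q_5 = 255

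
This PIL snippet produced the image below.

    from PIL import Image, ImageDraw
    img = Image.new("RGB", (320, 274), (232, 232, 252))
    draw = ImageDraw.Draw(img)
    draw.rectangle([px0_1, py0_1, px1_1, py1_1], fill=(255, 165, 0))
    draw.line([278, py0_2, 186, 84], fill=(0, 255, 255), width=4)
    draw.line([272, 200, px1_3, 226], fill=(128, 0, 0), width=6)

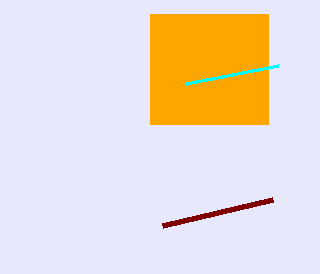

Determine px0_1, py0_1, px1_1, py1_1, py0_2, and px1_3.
px0_1 = 150
py0_1 = 14
px1_1 = 268
py1_1 = 124
py0_2 = 66
px1_3 = 162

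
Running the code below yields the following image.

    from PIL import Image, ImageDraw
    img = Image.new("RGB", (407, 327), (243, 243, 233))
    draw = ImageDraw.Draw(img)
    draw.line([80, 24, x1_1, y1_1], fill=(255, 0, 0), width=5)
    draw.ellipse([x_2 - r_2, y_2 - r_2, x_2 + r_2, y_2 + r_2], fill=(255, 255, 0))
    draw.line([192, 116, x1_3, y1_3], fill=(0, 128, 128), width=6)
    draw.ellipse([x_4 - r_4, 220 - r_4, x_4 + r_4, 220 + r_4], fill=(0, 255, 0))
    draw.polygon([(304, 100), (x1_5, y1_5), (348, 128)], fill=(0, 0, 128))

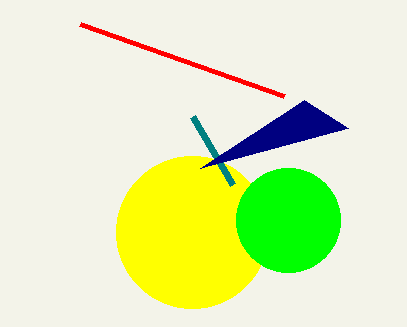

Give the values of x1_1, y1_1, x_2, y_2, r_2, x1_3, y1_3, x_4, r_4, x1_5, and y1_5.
x1_1 = 284
y1_1 = 96
x_2 = 192
y_2 = 232
r_2 = 76
x1_3 = 232
y1_3 = 184
x_4 = 288
r_4 = 52
x1_5 = 200
y1_5 = 168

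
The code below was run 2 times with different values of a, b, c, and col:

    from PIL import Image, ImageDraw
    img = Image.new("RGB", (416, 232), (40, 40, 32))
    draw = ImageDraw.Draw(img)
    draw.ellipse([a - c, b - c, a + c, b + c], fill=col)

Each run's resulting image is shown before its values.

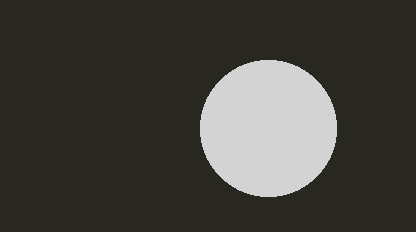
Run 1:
a = 268; b = 128; c = 68; col = 'lightgray'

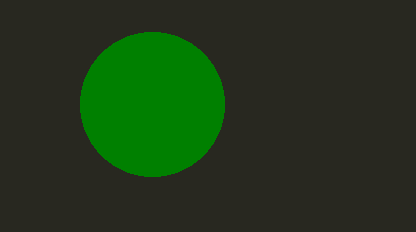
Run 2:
a = 152, b = 104, c = 72, col = 'green'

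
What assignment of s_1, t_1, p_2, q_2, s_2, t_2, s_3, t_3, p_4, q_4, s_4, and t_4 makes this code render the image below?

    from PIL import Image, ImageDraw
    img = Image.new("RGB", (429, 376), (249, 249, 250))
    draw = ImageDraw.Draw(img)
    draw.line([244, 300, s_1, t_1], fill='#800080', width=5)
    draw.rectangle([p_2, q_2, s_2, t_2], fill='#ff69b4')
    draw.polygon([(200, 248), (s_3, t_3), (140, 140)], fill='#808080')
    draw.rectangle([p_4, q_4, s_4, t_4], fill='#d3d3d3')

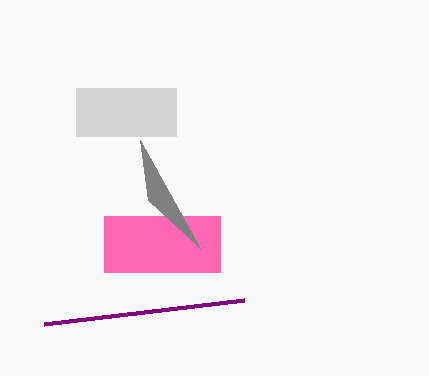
s_1 = 44, t_1 = 324, p_2 = 104, q_2 = 216, s_2 = 220, t_2 = 272, s_3 = 148, t_3 = 200, p_4 = 76, q_4 = 88, s_4 = 176, t_4 = 136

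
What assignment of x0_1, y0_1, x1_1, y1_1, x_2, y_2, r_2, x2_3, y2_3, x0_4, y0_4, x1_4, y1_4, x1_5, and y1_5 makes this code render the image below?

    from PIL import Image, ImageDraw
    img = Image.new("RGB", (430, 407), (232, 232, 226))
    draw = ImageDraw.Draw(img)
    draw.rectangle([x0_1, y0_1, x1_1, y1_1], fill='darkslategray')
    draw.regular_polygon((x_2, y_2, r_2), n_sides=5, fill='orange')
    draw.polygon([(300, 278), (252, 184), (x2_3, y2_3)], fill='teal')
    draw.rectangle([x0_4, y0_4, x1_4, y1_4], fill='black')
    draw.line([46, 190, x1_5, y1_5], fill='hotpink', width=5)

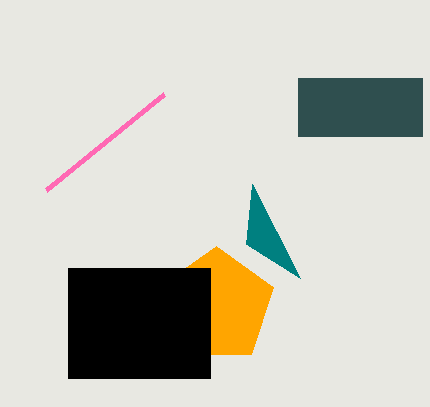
x0_1 = 298, y0_1 = 78, x1_1 = 422, y1_1 = 136, x_2 = 216, y_2 = 306, r_2 = 60, x2_3 = 246, y2_3 = 244, x0_4 = 68, y0_4 = 268, x1_4 = 210, y1_4 = 378, x1_5 = 164, y1_5 = 94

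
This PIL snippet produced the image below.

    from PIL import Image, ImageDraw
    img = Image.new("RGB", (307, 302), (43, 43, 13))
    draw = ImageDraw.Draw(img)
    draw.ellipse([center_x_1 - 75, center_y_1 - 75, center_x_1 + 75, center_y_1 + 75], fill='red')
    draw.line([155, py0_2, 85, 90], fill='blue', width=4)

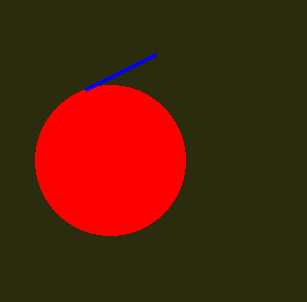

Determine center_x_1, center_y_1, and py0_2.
center_x_1 = 110; center_y_1 = 160; py0_2 = 55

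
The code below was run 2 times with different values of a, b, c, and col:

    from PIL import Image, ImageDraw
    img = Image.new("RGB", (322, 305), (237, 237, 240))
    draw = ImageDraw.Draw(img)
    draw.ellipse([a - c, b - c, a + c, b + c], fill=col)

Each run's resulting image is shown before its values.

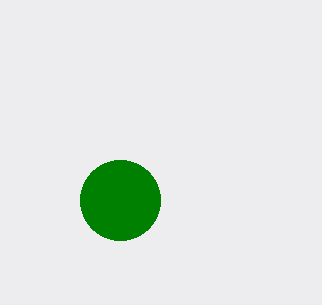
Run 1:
a = 120; b = 200; c = 40; col = 'green'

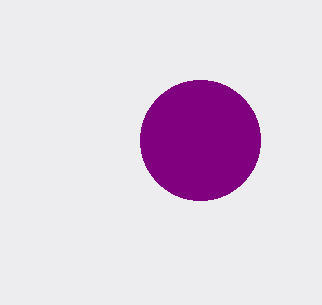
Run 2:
a = 200
b = 140
c = 60
col = 'purple'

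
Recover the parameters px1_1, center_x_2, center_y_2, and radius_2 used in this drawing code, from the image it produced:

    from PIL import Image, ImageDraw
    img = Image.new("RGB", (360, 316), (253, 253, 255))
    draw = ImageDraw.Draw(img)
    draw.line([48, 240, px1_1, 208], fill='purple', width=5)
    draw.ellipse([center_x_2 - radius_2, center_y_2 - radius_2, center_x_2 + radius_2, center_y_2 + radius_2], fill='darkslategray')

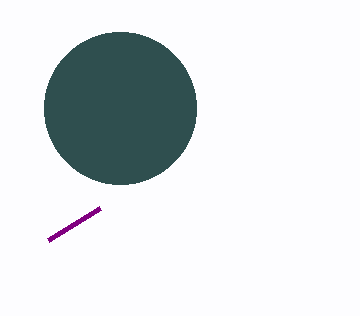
px1_1 = 100; center_x_2 = 120; center_y_2 = 108; radius_2 = 76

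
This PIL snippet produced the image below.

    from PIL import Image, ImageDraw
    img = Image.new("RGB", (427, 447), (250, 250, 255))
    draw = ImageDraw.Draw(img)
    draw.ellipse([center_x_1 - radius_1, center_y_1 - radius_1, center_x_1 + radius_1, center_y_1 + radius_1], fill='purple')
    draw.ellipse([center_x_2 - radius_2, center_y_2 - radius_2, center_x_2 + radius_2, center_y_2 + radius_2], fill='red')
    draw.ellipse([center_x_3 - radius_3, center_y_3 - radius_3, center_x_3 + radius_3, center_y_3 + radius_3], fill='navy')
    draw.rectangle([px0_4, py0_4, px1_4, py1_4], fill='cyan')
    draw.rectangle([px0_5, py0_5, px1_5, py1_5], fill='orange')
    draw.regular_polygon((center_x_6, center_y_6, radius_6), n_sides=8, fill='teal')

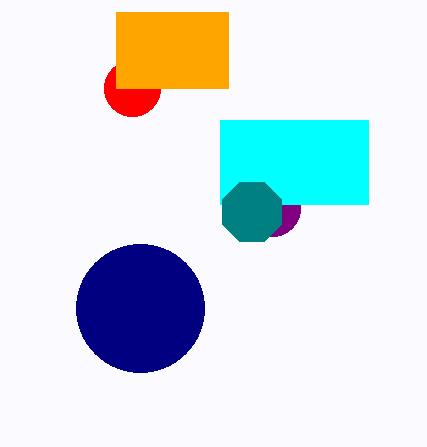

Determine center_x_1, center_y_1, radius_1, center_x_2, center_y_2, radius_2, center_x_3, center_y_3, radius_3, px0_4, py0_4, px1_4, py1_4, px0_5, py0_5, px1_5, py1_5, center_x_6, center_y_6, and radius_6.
center_x_1 = 272, center_y_1 = 208, radius_1 = 28, center_x_2 = 132, center_y_2 = 88, radius_2 = 28, center_x_3 = 140, center_y_3 = 308, radius_3 = 64, px0_4 = 220, py0_4 = 120, px1_4 = 368, py1_4 = 204, px0_5 = 116, py0_5 = 12, px1_5 = 228, py1_5 = 88, center_x_6 = 252, center_y_6 = 212, radius_6 = 32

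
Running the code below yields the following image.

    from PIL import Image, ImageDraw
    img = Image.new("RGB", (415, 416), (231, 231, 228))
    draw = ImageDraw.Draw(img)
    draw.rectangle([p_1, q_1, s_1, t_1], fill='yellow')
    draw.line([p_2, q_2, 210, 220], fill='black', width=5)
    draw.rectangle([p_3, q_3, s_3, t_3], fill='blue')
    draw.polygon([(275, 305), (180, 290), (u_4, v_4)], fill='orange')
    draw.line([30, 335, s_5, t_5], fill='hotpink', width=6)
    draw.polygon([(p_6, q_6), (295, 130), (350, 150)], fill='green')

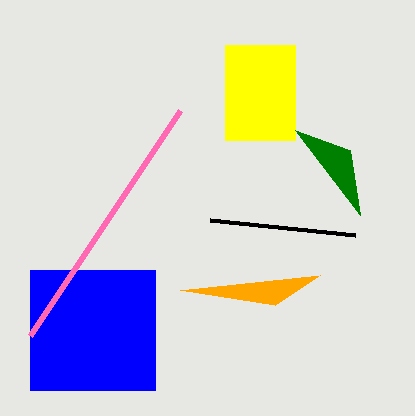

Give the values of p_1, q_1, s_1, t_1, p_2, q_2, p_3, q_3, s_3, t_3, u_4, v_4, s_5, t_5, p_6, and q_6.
p_1 = 225
q_1 = 45
s_1 = 295
t_1 = 140
p_2 = 355
q_2 = 235
p_3 = 30
q_3 = 270
s_3 = 155
t_3 = 390
u_4 = 320
v_4 = 275
s_5 = 180
t_5 = 110
p_6 = 360
q_6 = 215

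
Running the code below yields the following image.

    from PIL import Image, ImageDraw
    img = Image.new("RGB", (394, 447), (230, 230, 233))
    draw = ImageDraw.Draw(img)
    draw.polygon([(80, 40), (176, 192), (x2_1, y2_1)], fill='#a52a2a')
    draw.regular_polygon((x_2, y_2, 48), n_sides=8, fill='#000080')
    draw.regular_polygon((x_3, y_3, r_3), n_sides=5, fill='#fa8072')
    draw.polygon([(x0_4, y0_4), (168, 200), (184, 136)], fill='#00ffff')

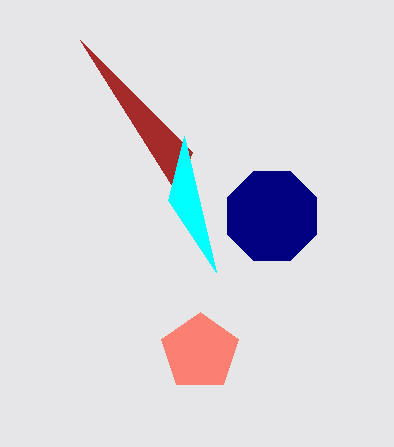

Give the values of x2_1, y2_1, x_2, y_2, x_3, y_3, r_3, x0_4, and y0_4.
x2_1 = 192
y2_1 = 152
x_2 = 272
y_2 = 216
x_3 = 200
y_3 = 352
r_3 = 40
x0_4 = 216
y0_4 = 272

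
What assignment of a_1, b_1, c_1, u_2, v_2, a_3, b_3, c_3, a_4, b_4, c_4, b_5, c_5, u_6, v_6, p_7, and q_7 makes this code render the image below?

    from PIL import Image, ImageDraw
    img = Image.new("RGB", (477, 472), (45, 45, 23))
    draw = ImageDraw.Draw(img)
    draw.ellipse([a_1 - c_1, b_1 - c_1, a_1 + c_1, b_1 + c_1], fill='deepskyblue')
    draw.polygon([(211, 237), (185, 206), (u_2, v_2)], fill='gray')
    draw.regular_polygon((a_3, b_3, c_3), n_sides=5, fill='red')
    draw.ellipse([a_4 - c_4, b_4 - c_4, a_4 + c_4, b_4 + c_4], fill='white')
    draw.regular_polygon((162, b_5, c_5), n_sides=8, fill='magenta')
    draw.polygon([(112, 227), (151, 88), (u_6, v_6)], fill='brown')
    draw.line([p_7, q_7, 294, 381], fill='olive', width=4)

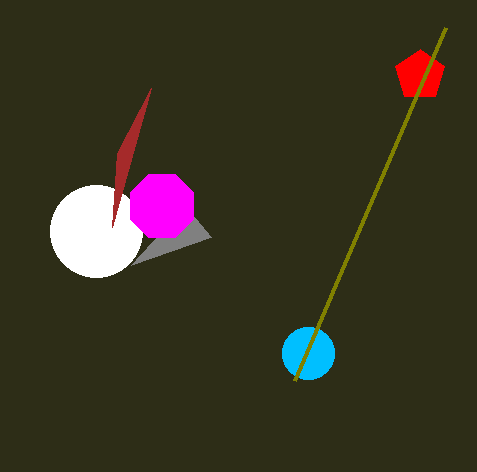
a_1 = 308; b_1 = 353; c_1 = 26; u_2 = 131; v_2 = 265; a_3 = 420; b_3 = 75; c_3 = 26; a_4 = 96; b_4 = 231; c_4 = 46; b_5 = 206; c_5 = 34; u_6 = 117; v_6 = 153; p_7 = 445; q_7 = 28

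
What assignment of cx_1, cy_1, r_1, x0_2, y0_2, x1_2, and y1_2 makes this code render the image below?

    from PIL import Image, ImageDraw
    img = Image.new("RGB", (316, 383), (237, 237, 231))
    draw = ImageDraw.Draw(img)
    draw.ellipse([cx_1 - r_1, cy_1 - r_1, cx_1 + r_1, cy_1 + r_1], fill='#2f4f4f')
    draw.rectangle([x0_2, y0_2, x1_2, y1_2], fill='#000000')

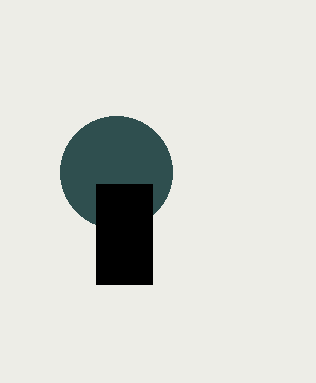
cx_1 = 116; cy_1 = 172; r_1 = 56; x0_2 = 96; y0_2 = 184; x1_2 = 152; y1_2 = 284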